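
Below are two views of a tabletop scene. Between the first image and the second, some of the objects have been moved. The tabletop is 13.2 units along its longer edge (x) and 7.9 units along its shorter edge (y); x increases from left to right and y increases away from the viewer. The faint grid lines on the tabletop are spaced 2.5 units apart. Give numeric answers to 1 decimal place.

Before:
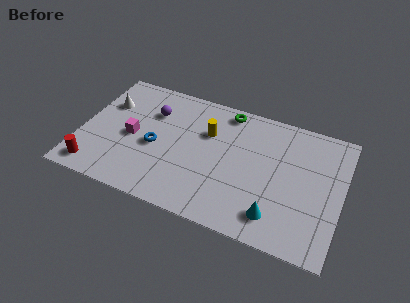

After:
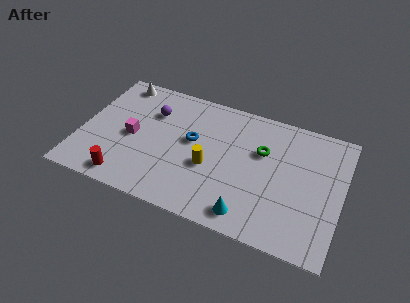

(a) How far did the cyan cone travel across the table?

1.4

From (10.1, 1.5) to (8.8, 1.1), the cyan cone covered √(1.3² + 0.4²) ≈ 1.4 units.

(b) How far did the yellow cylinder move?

2.1

The yellow cylinder moved from about (6.3, 5.3) to (6.6, 3.2), a distance of √(0.3² + 2.1²) ≈ 2.1.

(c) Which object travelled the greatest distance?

the green torus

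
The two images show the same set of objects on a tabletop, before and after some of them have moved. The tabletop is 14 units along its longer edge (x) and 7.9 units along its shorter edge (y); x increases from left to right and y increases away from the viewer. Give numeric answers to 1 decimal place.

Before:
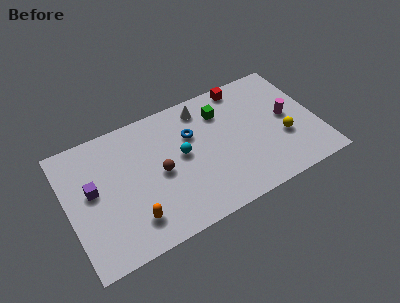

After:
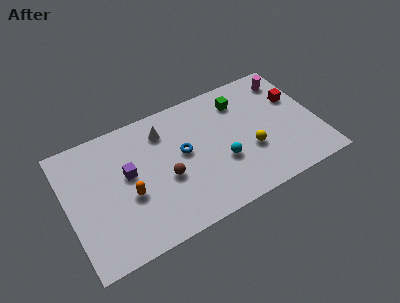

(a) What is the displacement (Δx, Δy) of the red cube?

(2.7, -2.0)

The red cube started near (10.3, 7.1) and ended near (13.0, 5.1).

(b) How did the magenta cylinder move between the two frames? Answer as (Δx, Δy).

(0.4, 2.4)

From the two frames, the magenta cylinder sits at roughly (12.4, 4.1) before and (12.8, 6.5) after.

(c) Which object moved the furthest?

the red cube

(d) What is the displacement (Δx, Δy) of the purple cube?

(2.0, 0.1)

The purple cube started near (1.4, 4.4) and ended near (3.4, 4.5).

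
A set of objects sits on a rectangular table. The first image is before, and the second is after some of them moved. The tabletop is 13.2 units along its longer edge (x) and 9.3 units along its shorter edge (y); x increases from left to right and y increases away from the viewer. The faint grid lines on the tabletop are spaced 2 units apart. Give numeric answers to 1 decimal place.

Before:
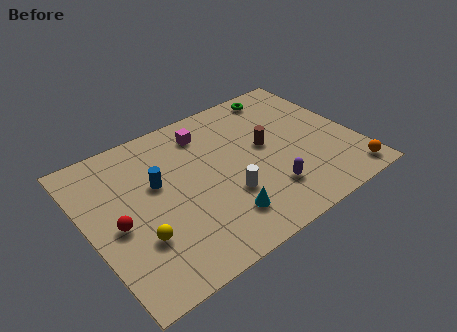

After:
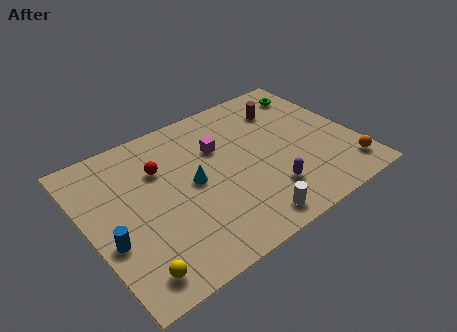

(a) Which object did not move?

the purple capsule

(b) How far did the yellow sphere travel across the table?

1.7

The yellow sphere was near (2.1, 2.9) before and (1.5, 1.3) after, so it travelled √(0.6² + 1.6²) ≈ 1.7 units.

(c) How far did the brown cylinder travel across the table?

2.4

The brown cylinder moved from about (8.9, 5.1) to (10.3, 7.1), a distance of √(1.4² + 2.0²) ≈ 2.4.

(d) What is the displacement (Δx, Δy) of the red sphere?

(2.5, 2.2)

The red sphere was at about (1.3, 4.2) and moved to about (3.8, 6.4).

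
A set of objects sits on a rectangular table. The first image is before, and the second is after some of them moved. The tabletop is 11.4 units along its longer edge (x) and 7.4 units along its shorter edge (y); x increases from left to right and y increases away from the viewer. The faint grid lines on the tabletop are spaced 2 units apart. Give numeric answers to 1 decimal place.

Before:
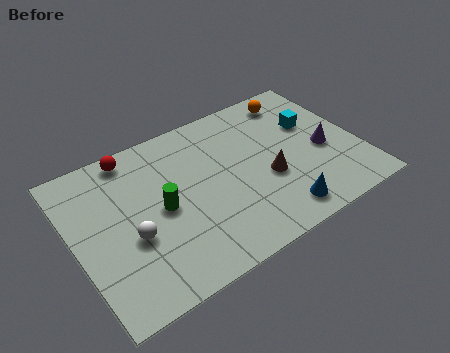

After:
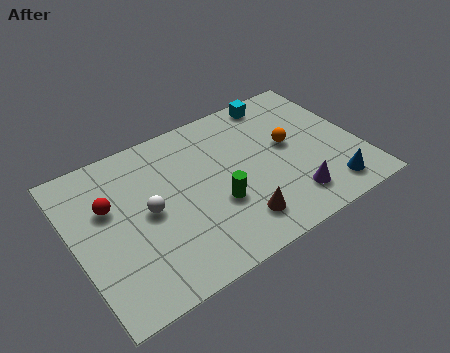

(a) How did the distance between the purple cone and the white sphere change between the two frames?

-2.1

They were about 7.9 units apart before and 5.8 after — 2.1 units closer together.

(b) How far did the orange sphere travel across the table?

2.3

From (9.4, 6.3) to (8.7, 4.1), the orange sphere covered √(0.7² + 2.2²) ≈ 2.3 units.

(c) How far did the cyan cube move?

2.2

From (9.8, 4.7) to (8.7, 6.6), the cyan cube covered √(1.1² + 1.9²) ≈ 2.2 units.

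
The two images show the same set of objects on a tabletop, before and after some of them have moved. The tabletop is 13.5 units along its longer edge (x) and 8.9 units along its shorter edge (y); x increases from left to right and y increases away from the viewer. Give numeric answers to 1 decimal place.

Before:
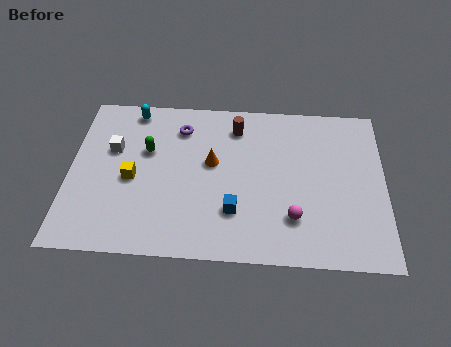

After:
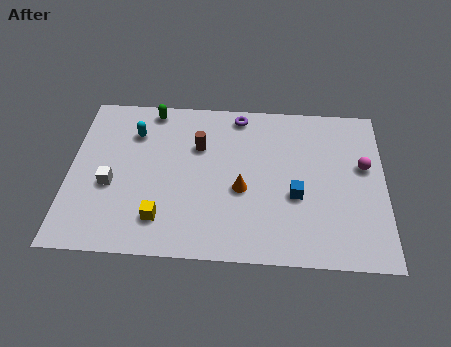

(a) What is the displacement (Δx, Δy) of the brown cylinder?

(-1.6, -1.2)

The brown cylinder started near (7.1, 7.2) and ended near (5.5, 6.0).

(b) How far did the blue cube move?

2.8

From (7.1, 2.5) to (9.7, 3.5), the blue cube covered √(2.6² + 1.0²) ≈ 2.8 units.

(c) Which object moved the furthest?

the magenta sphere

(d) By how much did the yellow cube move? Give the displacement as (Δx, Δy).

(1.3, -2.1)

The yellow cube started near (2.7, 4.0) and ended near (4.0, 1.9).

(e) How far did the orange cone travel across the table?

1.9

The orange cone was near (6.1, 5.1) before and (7.4, 3.7) after, so it travelled √(1.3² + 1.4²) ≈ 1.9 units.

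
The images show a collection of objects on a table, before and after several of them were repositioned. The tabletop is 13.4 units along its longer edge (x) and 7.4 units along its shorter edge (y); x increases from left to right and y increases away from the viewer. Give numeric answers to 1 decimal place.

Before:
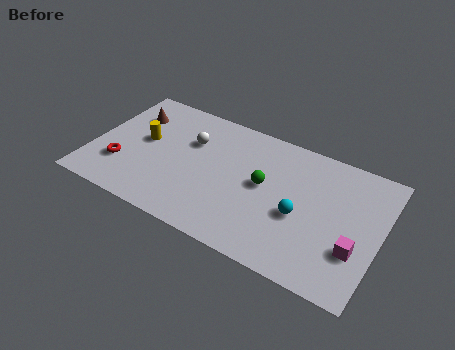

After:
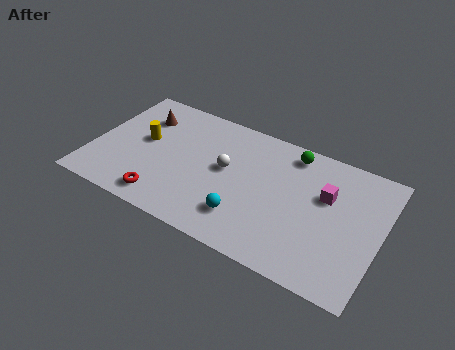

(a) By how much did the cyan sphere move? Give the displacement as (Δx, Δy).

(-2.4, -1.3)

From the two frames, the cyan sphere sits at roughly (9.8, 3.1) before and (7.4, 1.8) after.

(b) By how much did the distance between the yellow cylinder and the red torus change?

+1.2

Before: roughly 2.1 units apart; after: 3.3. That's 1.2 units further apart.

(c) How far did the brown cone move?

0.5

From (1.5, 5.4) to (2.0, 5.5), the brown cone covered √(0.5² + 0.1²) ≈ 0.5 units.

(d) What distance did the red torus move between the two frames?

2.5

From (1.5, 2.2) to (3.7, 1.1), the red torus covered √(2.2² + 1.1²) ≈ 2.5 units.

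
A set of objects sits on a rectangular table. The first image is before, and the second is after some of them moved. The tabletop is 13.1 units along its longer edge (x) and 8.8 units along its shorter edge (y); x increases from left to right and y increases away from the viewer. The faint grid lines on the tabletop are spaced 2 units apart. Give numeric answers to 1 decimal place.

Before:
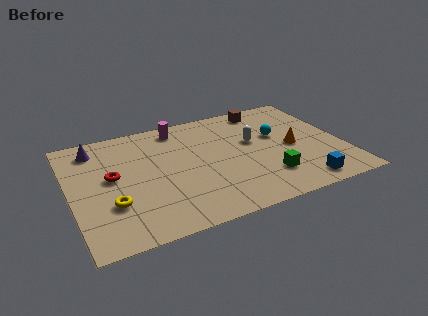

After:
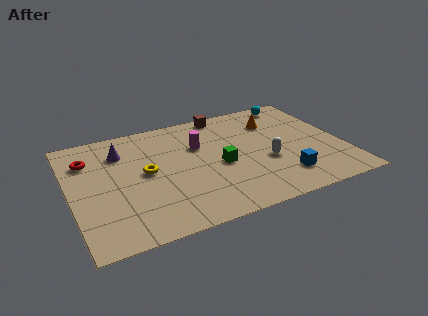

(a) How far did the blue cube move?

1.1

The blue cube was near (10.7, 1.1) before and (9.9, 1.9) after, so it travelled √(0.8² + 0.8²) ≈ 1.1 units.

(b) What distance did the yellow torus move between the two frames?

2.5

The yellow torus moved from about (1.8, 2.8) to (3.6, 4.6), a distance of √(1.8² + 1.8²) ≈ 2.5.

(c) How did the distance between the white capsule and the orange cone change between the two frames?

+1.1

They were about 2.1 units apart before and 3.2 after — 1.1 units further apart.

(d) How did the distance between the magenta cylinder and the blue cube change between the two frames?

-3.0

They were about 8.3 units apart before and 5.3 after — 3.0 units closer together.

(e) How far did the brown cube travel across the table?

2.0

The brown cube was near (9.8, 7.7) before and (7.8, 8.0) after, so it travelled √(2.0² + 0.3²) ≈ 2.0 units.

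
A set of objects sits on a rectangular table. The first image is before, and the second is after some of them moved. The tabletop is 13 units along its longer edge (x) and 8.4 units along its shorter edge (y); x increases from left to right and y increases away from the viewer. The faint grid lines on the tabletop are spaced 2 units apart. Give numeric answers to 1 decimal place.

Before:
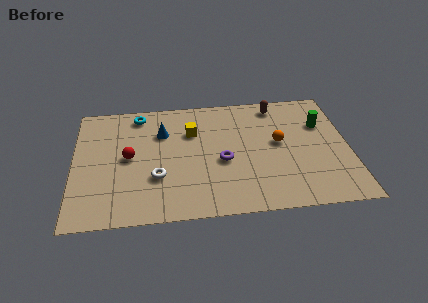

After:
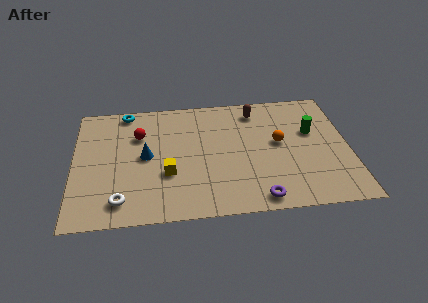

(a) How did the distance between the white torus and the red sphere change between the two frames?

+2.5

The distance was about 2.0 in the first image and 4.5 in the second, so they moved 2.5 units further apart.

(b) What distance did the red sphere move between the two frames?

1.6

From (2.6, 4.3) to (3.1, 5.8), the red sphere covered √(0.5² + 1.5²) ≈ 1.6 units.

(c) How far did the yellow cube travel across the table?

3.0

The yellow cube was near (5.6, 5.8) before and (4.4, 3.0) after, so it travelled √(1.2² + 2.8²) ≈ 3.0 units.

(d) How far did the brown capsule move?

1.0

From (9.7, 7.3) to (8.7, 7.0), the brown capsule covered √(1.0² + 0.3²) ≈ 1.0 units.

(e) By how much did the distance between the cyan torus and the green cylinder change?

+0.3

They were about 8.8 units apart before and 9.1 after — 0.3 units further apart.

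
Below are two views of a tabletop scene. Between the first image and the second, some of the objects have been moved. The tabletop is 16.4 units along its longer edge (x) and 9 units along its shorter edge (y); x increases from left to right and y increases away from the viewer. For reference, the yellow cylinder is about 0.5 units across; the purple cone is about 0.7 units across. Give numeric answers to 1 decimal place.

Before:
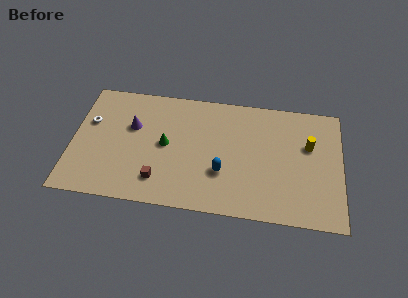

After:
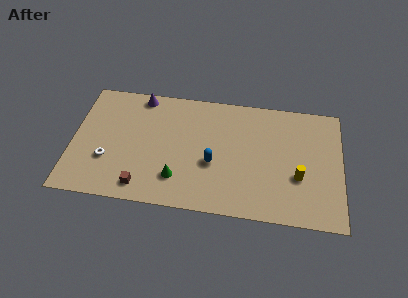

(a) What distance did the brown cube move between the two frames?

1.2

The brown cube moved from about (5.4, 1.9) to (4.4, 1.3), a distance of √(1.0² + 0.6²) ≈ 1.2.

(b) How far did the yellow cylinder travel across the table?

2.5

The yellow cylinder was near (14.4, 5.7) before and (13.8, 3.3) after, so it travelled √(0.6² + 2.4²) ≈ 2.5 units.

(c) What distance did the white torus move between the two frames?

3.0

The white torus moved from about (1.0, 5.7) to (2.2, 3.0), a distance of √(1.2² + 2.7²) ≈ 3.0.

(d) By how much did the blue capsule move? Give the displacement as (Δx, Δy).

(-0.6, 0.6)

The blue capsule was at about (9.2, 3.0) and moved to about (8.6, 3.6).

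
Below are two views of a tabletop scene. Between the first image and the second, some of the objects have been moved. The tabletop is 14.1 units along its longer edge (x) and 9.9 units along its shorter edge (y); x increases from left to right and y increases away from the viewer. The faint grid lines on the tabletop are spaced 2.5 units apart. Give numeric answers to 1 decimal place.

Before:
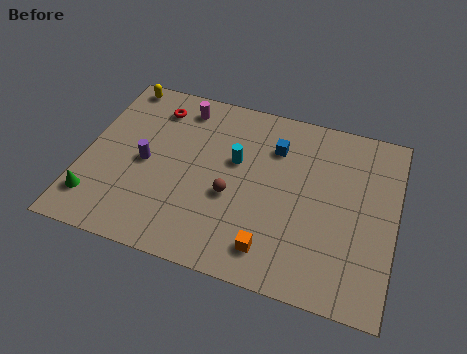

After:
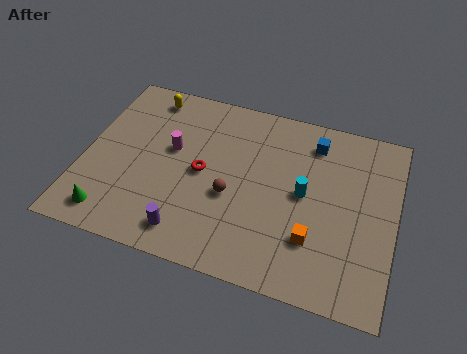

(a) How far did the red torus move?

4.0

The red torus moved from about (2.9, 8.0) to (5.4, 4.9), a distance of √(2.5² + 3.1²) ≈ 4.0.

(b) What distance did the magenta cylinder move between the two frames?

2.6

The magenta cylinder was near (4.1, 8.4) before and (3.9, 5.8) after, so it travelled √(0.2² + 2.6²) ≈ 2.6 units.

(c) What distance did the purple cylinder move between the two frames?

3.9

The purple cylinder was near (2.8, 4.7) before and (5.1, 1.5) after, so it travelled √(2.3² + 3.2²) ≈ 3.9 units.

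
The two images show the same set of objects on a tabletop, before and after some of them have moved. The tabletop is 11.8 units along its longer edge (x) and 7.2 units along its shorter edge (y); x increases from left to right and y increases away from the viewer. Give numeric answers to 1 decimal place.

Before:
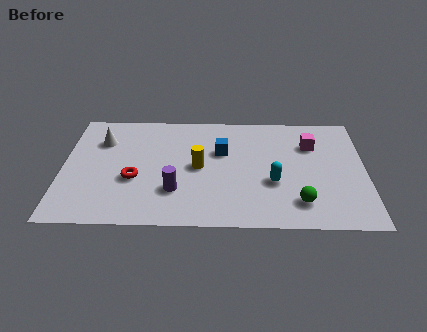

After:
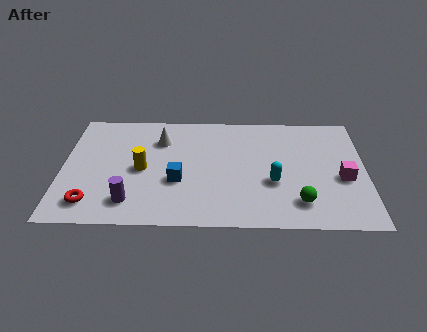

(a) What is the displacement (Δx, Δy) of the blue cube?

(-1.7, -1.9)

The blue cube was at about (6.2, 4.6) and moved to about (4.5, 2.7).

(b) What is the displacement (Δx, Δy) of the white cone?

(2.3, 0.1)

The white cone was at about (1.5, 5.2) and moved to about (3.8, 5.3).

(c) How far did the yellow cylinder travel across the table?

2.2

The yellow cylinder moved from about (5.3, 3.6) to (3.1, 3.4), a distance of √(2.2² + 0.2²) ≈ 2.2.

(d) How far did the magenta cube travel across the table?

2.4

The magenta cube moved from about (9.7, 5.1) to (10.9, 3.0), a distance of √(1.2² + 2.1²) ≈ 2.4.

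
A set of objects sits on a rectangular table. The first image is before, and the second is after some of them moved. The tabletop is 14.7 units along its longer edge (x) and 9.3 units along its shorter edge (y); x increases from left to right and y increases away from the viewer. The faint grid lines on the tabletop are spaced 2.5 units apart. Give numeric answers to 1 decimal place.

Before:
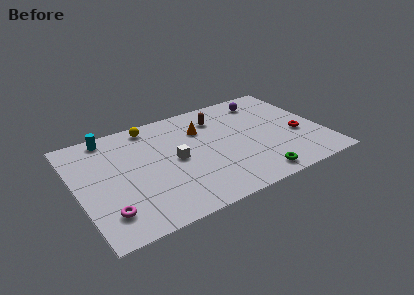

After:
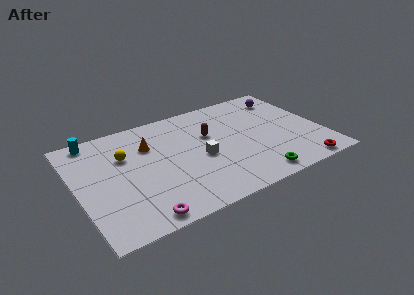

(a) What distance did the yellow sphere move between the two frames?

2.7

From (4.8, 8.2) to (3.0, 6.2), the yellow sphere covered √(1.8² + 2.0²) ≈ 2.7 units.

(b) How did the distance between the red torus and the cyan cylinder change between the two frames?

+2.0

They were about 11.8 units apart before and 13.8 after — 2.0 units further apart.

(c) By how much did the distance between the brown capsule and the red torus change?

+1.4

Before: roughly 5.6 units apart; after: 7.0. That's 1.4 units further apart.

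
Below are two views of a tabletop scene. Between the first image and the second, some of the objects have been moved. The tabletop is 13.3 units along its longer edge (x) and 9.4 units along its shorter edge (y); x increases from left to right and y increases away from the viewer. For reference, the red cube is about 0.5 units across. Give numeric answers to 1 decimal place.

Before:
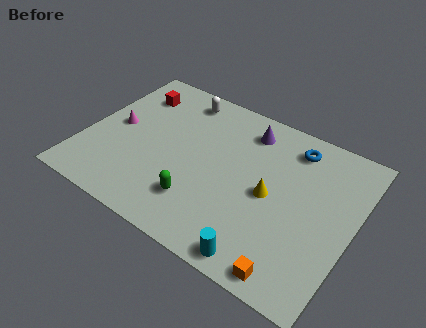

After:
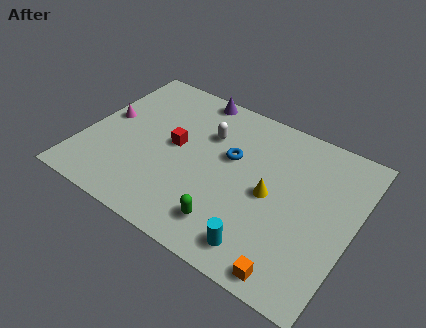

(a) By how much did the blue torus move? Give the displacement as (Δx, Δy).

(-2.8, -2.1)

From the two frames, the blue torus sits at roughly (9.9, 7.8) before and (7.1, 5.7) after.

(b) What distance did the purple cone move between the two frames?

3.0

From (7.6, 7.7) to (4.7, 8.6), the purple cone covered √(2.9² + 0.9²) ≈ 3.0 units.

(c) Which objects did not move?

the orange cube and the yellow cone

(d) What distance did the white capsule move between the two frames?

2.3

The white capsule was near (4.1, 8.1) before and (5.8, 6.5) after, so it travelled √(1.7² + 1.6²) ≈ 2.3 units.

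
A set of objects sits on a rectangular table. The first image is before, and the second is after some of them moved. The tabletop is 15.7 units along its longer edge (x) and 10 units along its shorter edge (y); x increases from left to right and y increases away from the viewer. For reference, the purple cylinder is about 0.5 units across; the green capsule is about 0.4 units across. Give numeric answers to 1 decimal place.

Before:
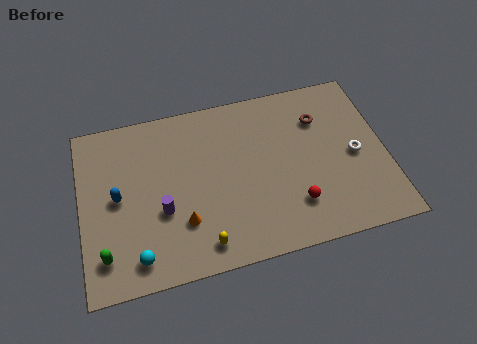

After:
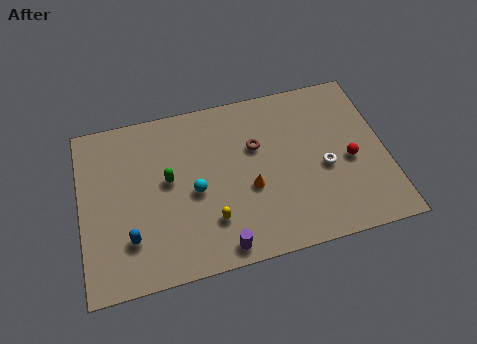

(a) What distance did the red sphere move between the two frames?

3.6

The red sphere moved from about (10.8, 2.5) to (13.8, 4.4), a distance of √(3.0² + 1.9²) ≈ 3.6.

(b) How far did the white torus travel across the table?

1.6

From (14.1, 4.7) to (12.5, 4.3), the white torus covered √(1.6² + 0.4²) ≈ 1.6 units.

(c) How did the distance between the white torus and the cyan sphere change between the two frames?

-5.1

They were about 11.8 units apart before and 6.7 after — 5.1 units closer together.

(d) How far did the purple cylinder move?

4.0

From (4.1, 3.8) to (6.9, 1.0), the purple cylinder covered √(2.8² + 2.8²) ≈ 4.0 units.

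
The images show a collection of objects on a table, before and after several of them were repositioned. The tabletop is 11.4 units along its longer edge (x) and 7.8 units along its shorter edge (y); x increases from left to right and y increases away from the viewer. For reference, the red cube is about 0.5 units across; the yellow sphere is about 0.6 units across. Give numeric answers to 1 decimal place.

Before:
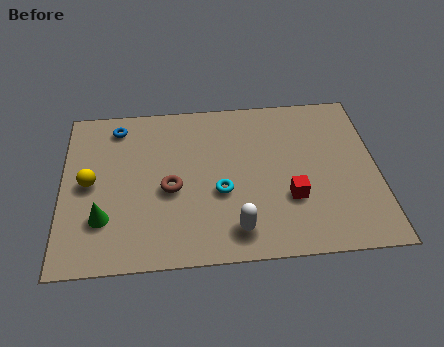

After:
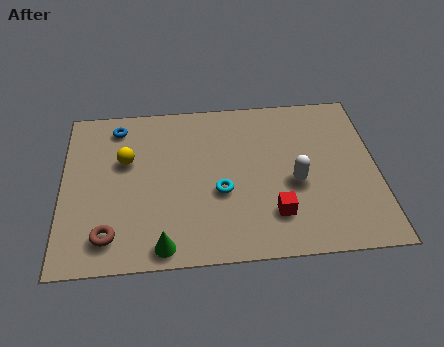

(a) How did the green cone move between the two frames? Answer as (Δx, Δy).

(2.1, -1.4)

From the two frames, the green cone sits at roughly (1.5, 2.2) before and (3.6, 0.8) after.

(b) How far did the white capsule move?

3.0

The white capsule was near (6.2, 1.3) before and (8.4, 3.3) after, so it travelled √(2.2² + 2.0²) ≈ 3.0 units.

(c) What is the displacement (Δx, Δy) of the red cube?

(-0.6, -0.7)

From the two frames, the red cube sits at roughly (8.2, 2.6) before and (7.6, 1.9) after.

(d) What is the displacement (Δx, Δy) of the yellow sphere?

(1.3, 1.0)

From the two frames, the yellow sphere sits at roughly (1.0, 3.9) before and (2.3, 4.9) after.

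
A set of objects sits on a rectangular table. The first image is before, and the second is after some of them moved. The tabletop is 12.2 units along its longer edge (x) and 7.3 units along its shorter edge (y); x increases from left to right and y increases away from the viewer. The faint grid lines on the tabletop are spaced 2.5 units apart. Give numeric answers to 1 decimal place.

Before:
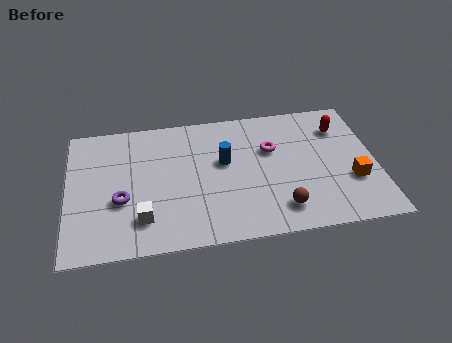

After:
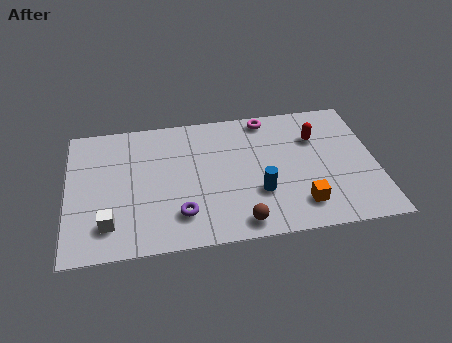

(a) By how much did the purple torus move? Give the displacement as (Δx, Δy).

(2.3, -1.1)

The purple torus was at about (2.1, 2.8) and moved to about (4.4, 1.7).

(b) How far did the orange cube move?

2.3

The orange cube was near (11.2, 2.5) before and (9.1, 1.5) after, so it travelled √(2.1² + 1.0²) ≈ 2.3 units.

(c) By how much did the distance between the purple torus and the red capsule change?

-2.7

Before: roughly 9.2 units apart; after: 6.5. That's 2.7 units closer together.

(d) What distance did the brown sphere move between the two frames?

1.7

The brown sphere was near (8.3, 1.4) before and (6.7, 0.9) after, so it travelled √(1.6² + 0.5²) ≈ 1.7 units.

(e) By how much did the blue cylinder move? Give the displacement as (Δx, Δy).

(1.3, -1.9)

The blue cylinder was at about (6.2, 4.3) and moved to about (7.5, 2.4).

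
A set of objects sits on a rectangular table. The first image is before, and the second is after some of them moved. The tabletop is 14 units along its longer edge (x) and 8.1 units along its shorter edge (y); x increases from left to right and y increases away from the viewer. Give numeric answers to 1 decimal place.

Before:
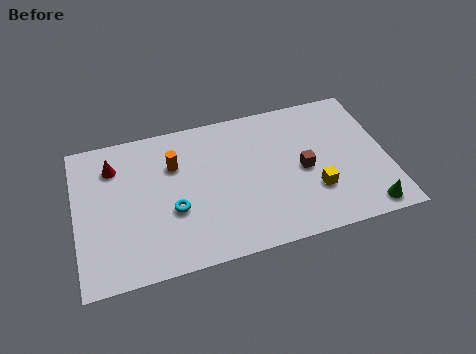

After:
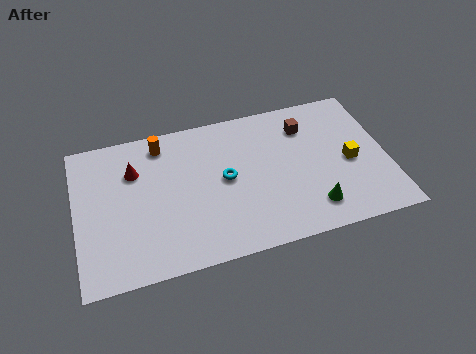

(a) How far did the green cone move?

2.5

The green cone was near (12.8, 0.9) before and (10.4, 1.6) after, so it travelled √(2.4² + 0.7²) ≈ 2.5 units.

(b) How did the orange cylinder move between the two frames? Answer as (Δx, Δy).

(-0.5, 1.3)

The orange cylinder was at about (4.5, 5.6) and moved to about (4.0, 6.9).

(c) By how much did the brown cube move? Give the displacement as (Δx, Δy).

(0.3, 2.4)

The brown cube started near (10.2, 3.8) and ended near (10.5, 6.2).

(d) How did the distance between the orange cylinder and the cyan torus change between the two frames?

+1.3

The distance was about 2.5 in the first image and 3.8 in the second, so they moved 1.3 units further apart.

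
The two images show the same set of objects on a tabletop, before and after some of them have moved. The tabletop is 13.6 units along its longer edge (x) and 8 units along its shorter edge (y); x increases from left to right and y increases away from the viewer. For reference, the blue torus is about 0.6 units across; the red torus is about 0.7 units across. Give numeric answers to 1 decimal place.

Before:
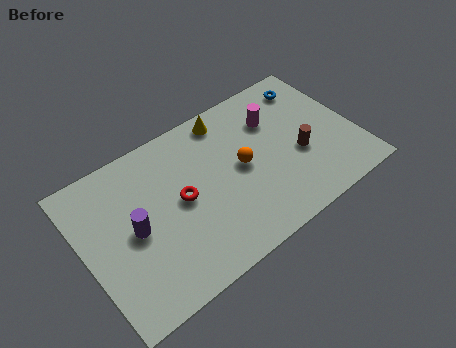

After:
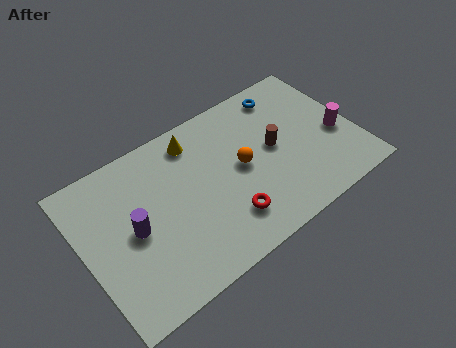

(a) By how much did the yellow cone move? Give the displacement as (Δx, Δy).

(-1.7, -0.3)

From the two frames, the yellow cone sits at roughly (7.7, 7.0) before and (6.0, 6.7) after.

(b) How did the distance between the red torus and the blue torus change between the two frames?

-1.3

Before: roughly 7.6 units apart; after: 6.3. That's 1.3 units closer together.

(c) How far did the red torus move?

2.9

From (4.8, 4.1) to (6.7, 1.9), the red torus covered √(1.9² + 2.2²) ≈ 2.9 units.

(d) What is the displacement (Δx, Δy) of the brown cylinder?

(-1.1, 1.0)

From the two frames, the brown cylinder sits at roughly (10.7, 3.2) before and (9.6, 4.2) after.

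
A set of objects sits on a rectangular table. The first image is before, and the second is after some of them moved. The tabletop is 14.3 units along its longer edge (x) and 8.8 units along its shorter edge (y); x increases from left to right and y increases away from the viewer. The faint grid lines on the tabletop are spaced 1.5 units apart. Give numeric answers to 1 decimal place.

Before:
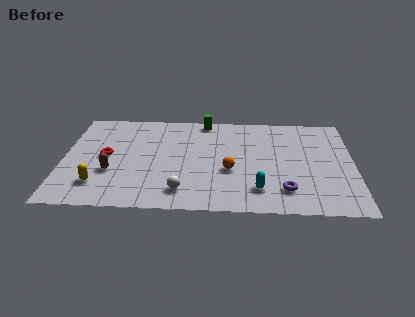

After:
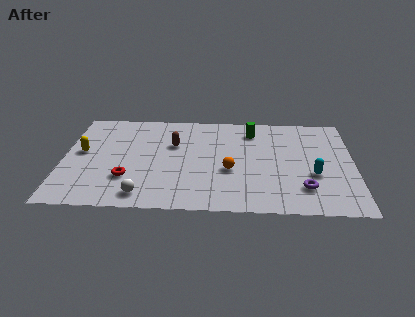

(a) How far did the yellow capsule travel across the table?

2.9

The yellow capsule was near (1.8, 2.0) before and (0.9, 4.8) after, so it travelled √(0.9² + 2.8²) ≈ 2.9 units.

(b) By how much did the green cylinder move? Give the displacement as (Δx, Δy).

(2.4, -0.9)

From the two frames, the green cylinder sits at roughly (6.9, 8.0) before and (9.3, 7.1) after.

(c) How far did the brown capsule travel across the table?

4.0

The brown capsule was near (2.4, 3.1) before and (5.4, 5.7) after, so it travelled √(3.0² + 2.6²) ≈ 4.0 units.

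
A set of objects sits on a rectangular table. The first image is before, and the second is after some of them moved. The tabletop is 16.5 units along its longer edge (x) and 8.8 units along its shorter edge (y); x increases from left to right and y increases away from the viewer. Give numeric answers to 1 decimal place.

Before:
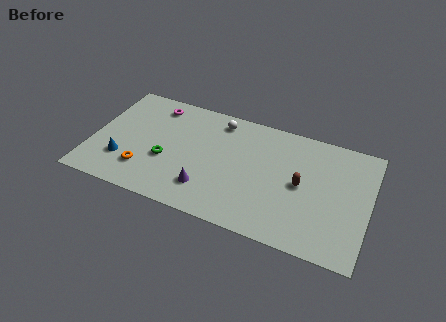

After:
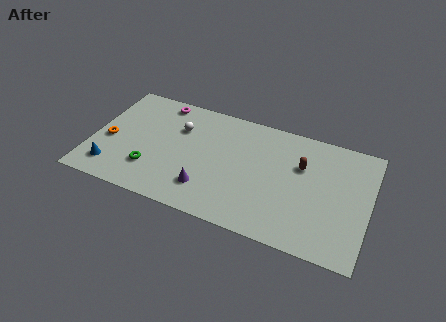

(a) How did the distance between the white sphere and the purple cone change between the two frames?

-0.9

The distance was about 5.4 in the first image and 4.5 in the second, so they moved 0.9 units closer together.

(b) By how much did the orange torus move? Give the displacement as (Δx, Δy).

(-2.3, 1.6)

The orange torus was at about (3.3, 2.2) and moved to about (1.0, 3.8).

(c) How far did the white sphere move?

2.7

The white sphere was near (7.3, 7.5) before and (5.0, 6.1) after, so it travelled √(2.3² + 1.4²) ≈ 2.7 units.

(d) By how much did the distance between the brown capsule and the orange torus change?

+2.1

The distance was about 9.5 in the first image and 11.6 in the second, so they moved 2.1 units further apart.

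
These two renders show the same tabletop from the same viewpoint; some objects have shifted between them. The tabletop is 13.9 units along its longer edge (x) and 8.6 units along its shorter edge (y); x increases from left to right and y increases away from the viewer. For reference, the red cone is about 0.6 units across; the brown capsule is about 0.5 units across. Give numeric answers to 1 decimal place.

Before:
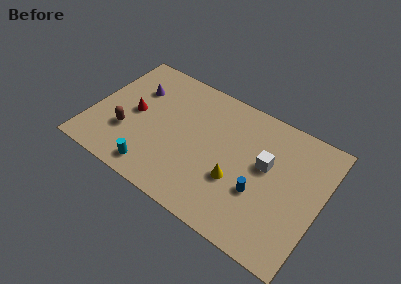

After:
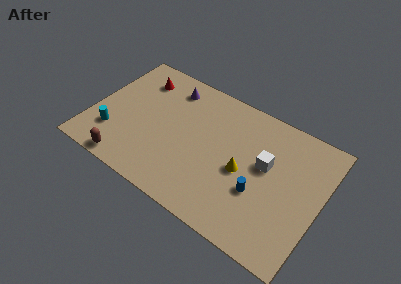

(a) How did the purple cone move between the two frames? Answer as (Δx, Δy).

(1.9, 1.1)

From the two frames, the purple cone sits at roughly (2.3, 6.0) before and (4.2, 7.1) after.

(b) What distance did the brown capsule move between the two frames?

2.0

The brown capsule was near (2.3, 2.8) before and (2.7, 0.8) after, so it travelled √(0.4² + 2.0²) ≈ 2.0 units.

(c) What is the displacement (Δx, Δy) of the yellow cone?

(0.3, 0.8)

From the two frames, the yellow cone sits at roughly (9.0, 3.1) before and (9.3, 3.9) after.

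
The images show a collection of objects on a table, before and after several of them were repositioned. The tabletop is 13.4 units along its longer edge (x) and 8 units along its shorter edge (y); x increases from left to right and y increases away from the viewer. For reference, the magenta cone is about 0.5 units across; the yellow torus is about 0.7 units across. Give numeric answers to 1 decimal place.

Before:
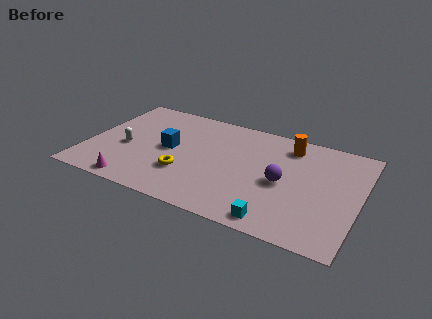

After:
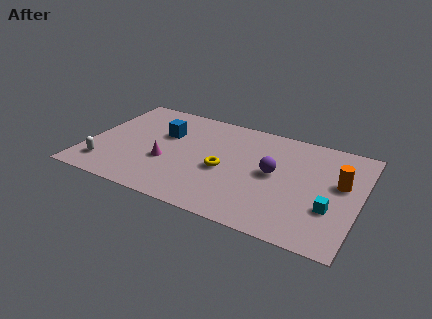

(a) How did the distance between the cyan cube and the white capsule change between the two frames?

+2.9

They were about 8.2 units apart before and 11.1 after — 2.9 units further apart.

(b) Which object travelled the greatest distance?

the orange cylinder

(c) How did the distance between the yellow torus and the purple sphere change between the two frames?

-2.4

They were about 4.9 units apart before and 2.5 after — 2.4 units closer together.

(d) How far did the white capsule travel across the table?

2.0

The white capsule moved from about (1.9, 3.4) to (1.1, 1.6), a distance of √(0.8² + 1.8²) ≈ 2.0.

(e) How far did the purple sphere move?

0.7

From (9.7, 3.7) to (9.2, 4.2), the purple sphere covered √(0.5² + 0.5²) ≈ 0.7 units.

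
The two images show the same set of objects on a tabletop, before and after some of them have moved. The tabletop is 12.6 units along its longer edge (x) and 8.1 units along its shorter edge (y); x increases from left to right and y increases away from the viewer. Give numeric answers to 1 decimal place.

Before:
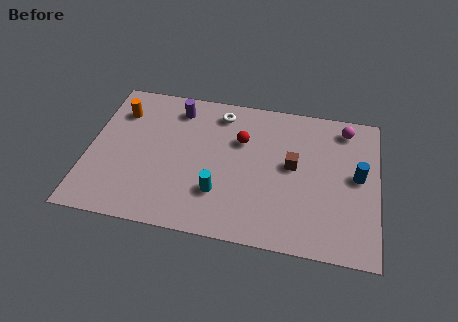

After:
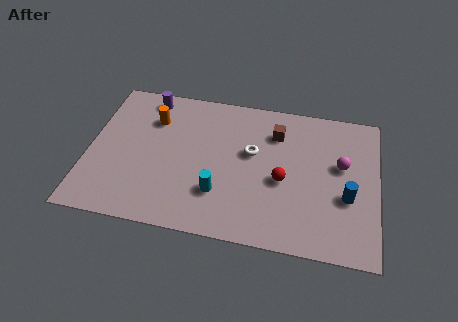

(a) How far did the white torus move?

2.5

The white torus moved from about (5.6, 6.8) to (7.1, 4.8), a distance of √(1.5² + 2.0²) ≈ 2.5.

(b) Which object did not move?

the cyan cylinder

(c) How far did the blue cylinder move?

1.3

From (11.7, 4.3) to (11.3, 3.1), the blue cylinder covered √(0.4² + 1.2²) ≈ 1.3 units.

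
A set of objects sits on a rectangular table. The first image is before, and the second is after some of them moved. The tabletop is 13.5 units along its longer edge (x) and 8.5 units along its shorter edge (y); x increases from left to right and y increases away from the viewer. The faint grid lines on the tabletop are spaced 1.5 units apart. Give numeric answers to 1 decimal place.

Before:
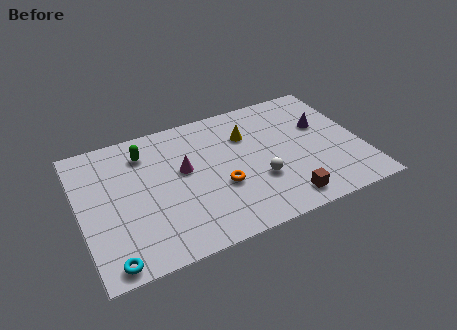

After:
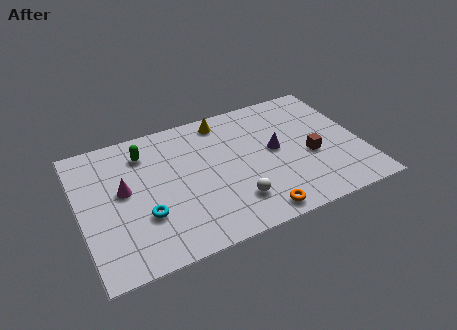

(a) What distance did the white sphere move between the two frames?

1.6

From (8.4, 2.9) to (7.1, 2.0), the white sphere covered √(1.3² + 0.9²) ≈ 1.6 units.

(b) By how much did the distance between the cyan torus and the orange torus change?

-0.6

Before: roughly 6.0 units apart; after: 5.4. That's 0.6 units closer together.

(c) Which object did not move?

the green capsule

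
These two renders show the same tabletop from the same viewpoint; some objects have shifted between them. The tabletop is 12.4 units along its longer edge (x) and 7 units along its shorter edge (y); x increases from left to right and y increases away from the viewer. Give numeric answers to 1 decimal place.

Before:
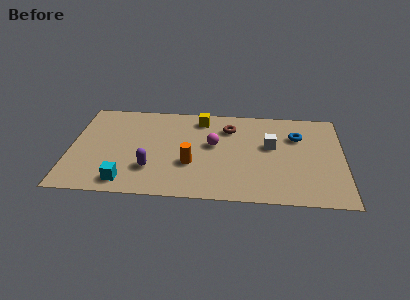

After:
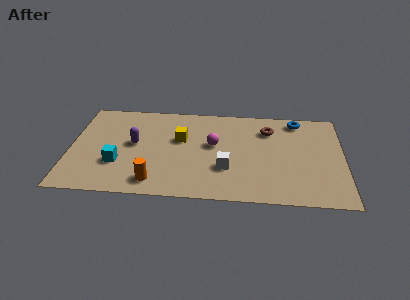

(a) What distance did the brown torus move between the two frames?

1.8

The brown torus was near (7.2, 5.3) before and (9.0, 5.3) after, so it travelled √(1.8² + 0.0²) ≈ 1.8 units.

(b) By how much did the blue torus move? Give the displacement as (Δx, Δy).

(0.0, 1.2)

From the two frames, the blue torus sits at roughly (10.3, 4.9) before and (10.3, 6.1) after.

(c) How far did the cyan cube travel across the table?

1.4

The cyan cube was near (2.6, 1.0) before and (2.2, 2.3) after, so it travelled √(0.4² + 1.3²) ≈ 1.4 units.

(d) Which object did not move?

the magenta sphere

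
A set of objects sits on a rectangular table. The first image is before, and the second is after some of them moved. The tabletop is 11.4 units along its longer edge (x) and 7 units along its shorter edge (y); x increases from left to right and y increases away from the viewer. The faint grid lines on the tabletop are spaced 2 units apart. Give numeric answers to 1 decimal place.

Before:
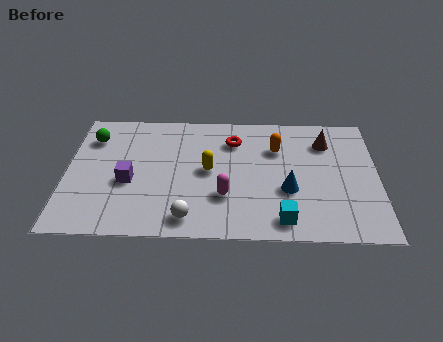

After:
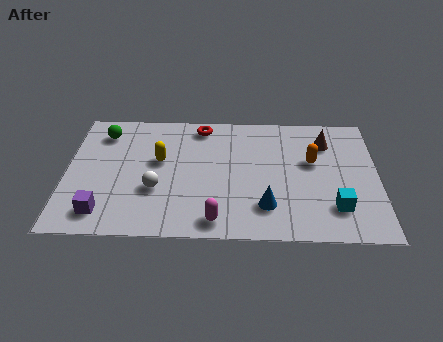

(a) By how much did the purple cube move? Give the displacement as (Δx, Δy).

(-0.9, -1.7)

From the two frames, the purple cube sits at roughly (2.3, 2.9) before and (1.4, 1.2) after.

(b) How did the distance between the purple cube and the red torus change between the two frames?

+1.5

They were about 4.5 units apart before and 6.0 after — 1.5 units further apart.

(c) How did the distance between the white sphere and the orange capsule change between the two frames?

+0.9

The distance was about 5.0 in the first image and 5.9 in the second, so they moved 0.9 units further apart.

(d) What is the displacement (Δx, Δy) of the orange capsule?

(1.3, -0.7)

The orange capsule was at about (7.7, 4.9) and moved to about (9.0, 4.2).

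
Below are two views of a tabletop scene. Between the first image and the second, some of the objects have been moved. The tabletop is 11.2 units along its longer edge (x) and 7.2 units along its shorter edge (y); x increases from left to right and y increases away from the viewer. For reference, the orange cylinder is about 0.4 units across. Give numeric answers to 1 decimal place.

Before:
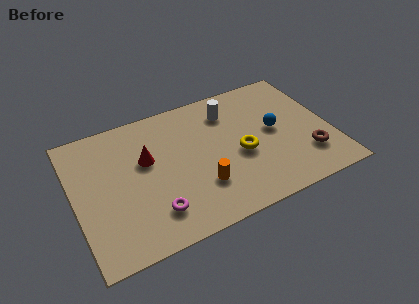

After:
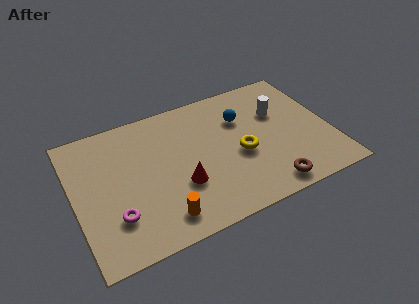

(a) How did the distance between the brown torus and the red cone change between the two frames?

-3.3

Before: roughly 7.2 units apart; after: 3.9. That's 3.3 units closer together.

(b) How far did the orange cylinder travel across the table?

2.0

The orange cylinder was near (5.3, 2.1) before and (3.5, 1.2) after, so it travelled √(1.8² + 0.9²) ≈ 2.0 units.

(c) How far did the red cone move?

2.3

From (3.2, 4.4) to (4.5, 2.5), the red cone covered √(1.3² + 1.9²) ≈ 2.3 units.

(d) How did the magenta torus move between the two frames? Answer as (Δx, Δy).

(-1.6, 0.4)

From the two frames, the magenta torus sits at roughly (3.2, 1.6) before and (1.6, 2.0) after.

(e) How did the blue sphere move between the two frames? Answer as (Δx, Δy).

(-1.3, 1.2)

The blue sphere was at about (8.8, 3.8) and moved to about (7.5, 5.0).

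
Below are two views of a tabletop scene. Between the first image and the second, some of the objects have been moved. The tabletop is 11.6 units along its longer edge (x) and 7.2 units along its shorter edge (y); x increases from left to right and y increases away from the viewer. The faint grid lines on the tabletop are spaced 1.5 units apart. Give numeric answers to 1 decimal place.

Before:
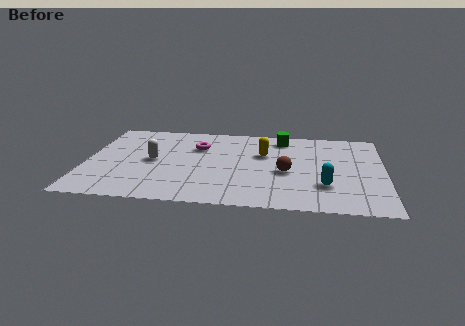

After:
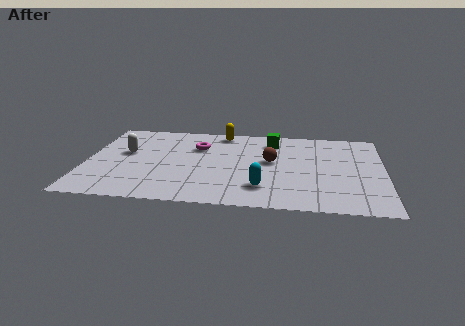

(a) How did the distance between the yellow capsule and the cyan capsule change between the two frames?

+1.5

Before: roughly 3.5 units apart; after: 5.0. That's 1.5 units further apart.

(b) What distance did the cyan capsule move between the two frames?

2.4

The cyan capsule moved from about (9.3, 2.1) to (6.9, 1.7), a distance of √(2.4² + 0.4²) ≈ 2.4.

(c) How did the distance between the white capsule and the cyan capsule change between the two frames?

-0.9

They were about 6.9 units apart before and 6.0 after — 0.9 units closer together.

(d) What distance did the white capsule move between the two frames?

1.3

From (2.6, 3.6) to (1.5, 4.2), the white capsule covered √(1.1² + 0.6²) ≈ 1.3 units.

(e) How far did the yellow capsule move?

2.5

The yellow capsule was near (6.9, 4.6) before and (5.2, 6.4) after, so it travelled √(1.7² + 1.8²) ≈ 2.5 units.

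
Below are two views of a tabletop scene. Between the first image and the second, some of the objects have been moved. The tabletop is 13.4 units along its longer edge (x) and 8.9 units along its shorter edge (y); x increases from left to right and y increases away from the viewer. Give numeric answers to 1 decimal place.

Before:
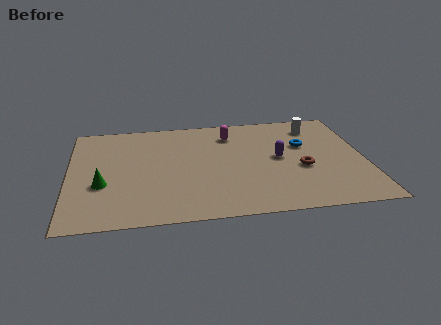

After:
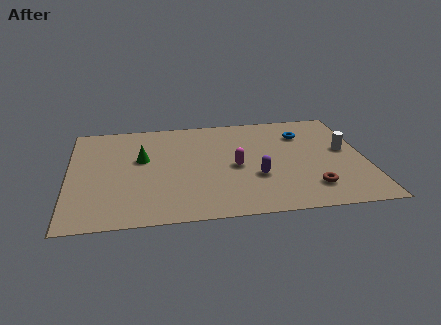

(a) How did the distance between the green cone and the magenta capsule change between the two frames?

-2.6

They were about 7.0 units apart before and 4.4 after — 2.6 units closer together.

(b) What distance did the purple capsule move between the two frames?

1.9

The purple capsule was near (9.5, 4.6) before and (8.4, 3.1) after, so it travelled √(1.1² + 1.5²) ≈ 1.9 units.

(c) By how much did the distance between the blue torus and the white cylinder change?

+0.8

Before: roughly 1.7 units apart; after: 2.5. That's 0.8 units further apart.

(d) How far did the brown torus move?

1.7

From (10.5, 3.6) to (10.8, 1.9), the brown torus covered √(0.3² + 1.7²) ≈ 1.7 units.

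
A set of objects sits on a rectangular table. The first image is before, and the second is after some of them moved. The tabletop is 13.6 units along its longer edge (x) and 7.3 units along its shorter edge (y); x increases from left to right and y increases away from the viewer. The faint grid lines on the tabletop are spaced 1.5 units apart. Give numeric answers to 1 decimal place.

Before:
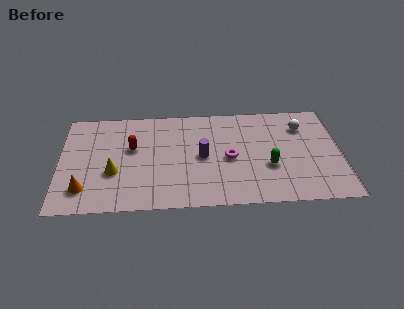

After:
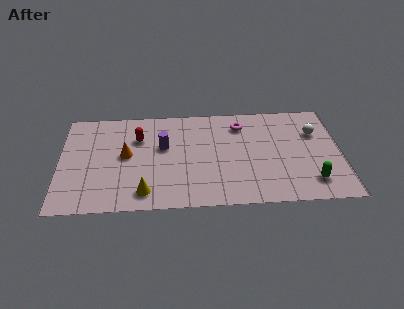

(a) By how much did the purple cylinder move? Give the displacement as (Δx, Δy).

(-1.9, 0.8)

The purple cylinder was at about (6.9, 3.6) and moved to about (5.0, 4.4).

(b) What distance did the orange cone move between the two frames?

3.0

The orange cone moved from about (1.2, 1.6) to (3.2, 3.9), a distance of √(2.0² + 2.3²) ≈ 3.0.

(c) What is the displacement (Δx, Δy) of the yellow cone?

(1.5, -1.5)

The yellow cone was at about (2.6, 2.7) and moved to about (4.1, 1.2).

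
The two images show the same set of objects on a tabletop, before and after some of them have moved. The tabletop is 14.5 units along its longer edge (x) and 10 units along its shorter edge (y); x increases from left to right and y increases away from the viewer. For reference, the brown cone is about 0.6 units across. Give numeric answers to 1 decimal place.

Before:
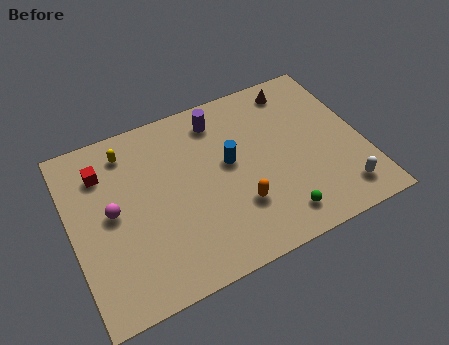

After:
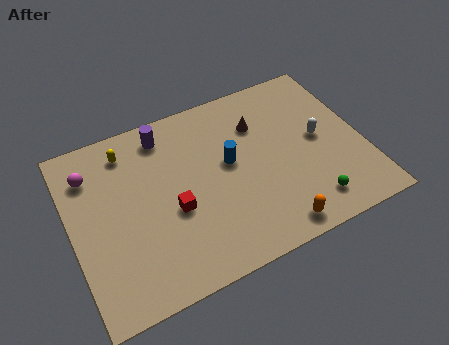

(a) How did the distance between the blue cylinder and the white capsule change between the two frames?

-1.9

The distance was about 6.4 in the first image and 4.5 in the second, so they moved 1.9 units closer together.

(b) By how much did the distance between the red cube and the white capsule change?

-5.1

Before: roughly 12.7 units apart; after: 7.6. That's 5.1 units closer together.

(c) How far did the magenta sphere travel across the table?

2.6

The magenta sphere was near (2.0, 5.2) before and (1.2, 7.7) after, so it travelled √(0.8² + 2.5²) ≈ 2.6 units.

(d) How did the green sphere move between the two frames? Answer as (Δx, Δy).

(1.6, 0.1)

The green sphere was at about (9.8, 1.6) and moved to about (11.4, 1.7).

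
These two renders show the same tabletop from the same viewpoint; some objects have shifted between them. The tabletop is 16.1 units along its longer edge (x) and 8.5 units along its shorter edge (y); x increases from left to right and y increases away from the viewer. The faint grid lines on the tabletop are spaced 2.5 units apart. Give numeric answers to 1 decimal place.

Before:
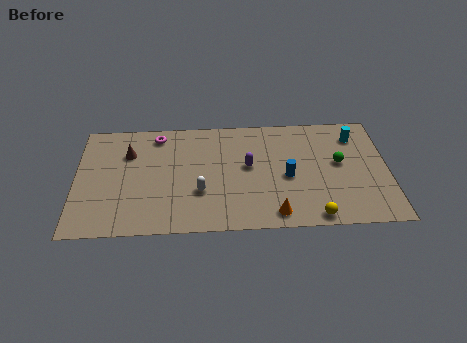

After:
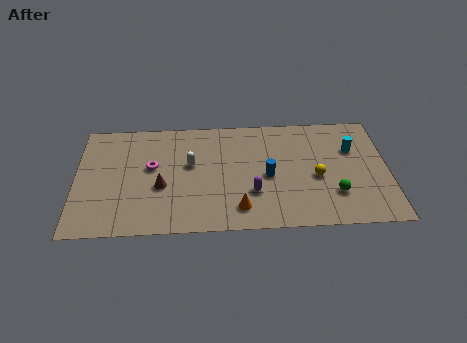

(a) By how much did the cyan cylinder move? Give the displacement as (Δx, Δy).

(-0.2, -1.0)

The cyan cylinder was at about (14.5, 6.7) and moved to about (14.3, 5.7).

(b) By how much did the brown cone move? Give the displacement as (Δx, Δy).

(1.7, -2.6)

The brown cone started near (2.7, 6.0) and ended near (4.4, 3.4).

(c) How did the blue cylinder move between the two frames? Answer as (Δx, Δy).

(-1.0, 0.1)

The blue cylinder was at about (10.9, 3.8) and moved to about (9.9, 3.9).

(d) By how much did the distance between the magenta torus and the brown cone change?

-0.4

They were about 2.0 units apart before and 1.6 after — 0.4 units closer together.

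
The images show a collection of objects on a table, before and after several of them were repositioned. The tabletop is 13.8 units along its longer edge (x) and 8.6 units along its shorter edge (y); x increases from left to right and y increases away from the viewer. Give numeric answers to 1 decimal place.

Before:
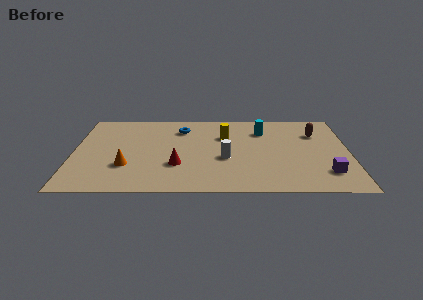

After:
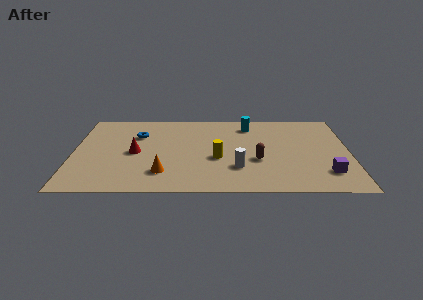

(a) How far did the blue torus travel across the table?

2.3

The blue torus moved from about (5.4, 6.7) to (3.2, 6.0), a distance of √(2.2² + 0.7²) ≈ 2.3.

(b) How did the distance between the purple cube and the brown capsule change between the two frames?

-0.6

Before: roughly 4.2 units apart; after: 3.6. That's 0.6 units closer together.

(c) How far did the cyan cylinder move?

0.9

The cyan cylinder moved from about (9.5, 6.5) to (8.8, 7.1), a distance of √(0.7² + 0.6²) ≈ 0.9.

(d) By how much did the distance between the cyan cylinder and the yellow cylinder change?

+1.9

Before: roughly 2.0 units apart; after: 3.9. That's 1.9 units further apart.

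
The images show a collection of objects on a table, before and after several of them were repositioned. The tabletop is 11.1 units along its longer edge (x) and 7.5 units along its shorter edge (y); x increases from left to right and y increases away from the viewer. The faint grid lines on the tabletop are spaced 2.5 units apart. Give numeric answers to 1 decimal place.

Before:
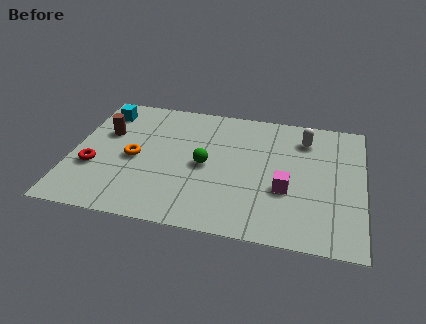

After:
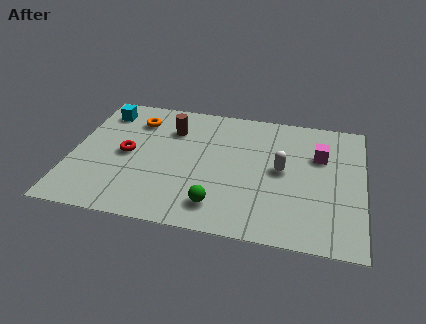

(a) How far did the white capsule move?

2.2

The white capsule moved from about (8.8, 5.9) to (8.0, 3.9), a distance of √(0.8² + 2.0²) ≈ 2.2.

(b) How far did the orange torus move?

2.3

From (2.4, 3.5) to (2.3, 5.8), the orange torus covered √(0.1² + 2.3²) ≈ 2.3 units.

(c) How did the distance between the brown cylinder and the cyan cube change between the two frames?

+1.5

They were about 1.3 units apart before and 2.8 after — 1.5 units further apart.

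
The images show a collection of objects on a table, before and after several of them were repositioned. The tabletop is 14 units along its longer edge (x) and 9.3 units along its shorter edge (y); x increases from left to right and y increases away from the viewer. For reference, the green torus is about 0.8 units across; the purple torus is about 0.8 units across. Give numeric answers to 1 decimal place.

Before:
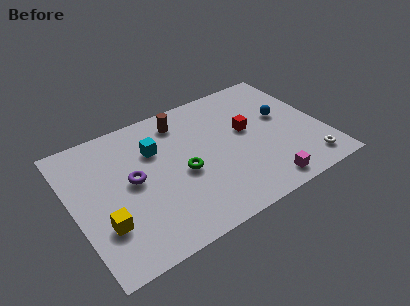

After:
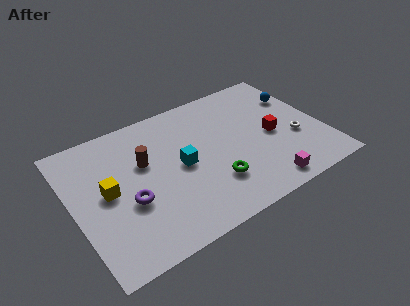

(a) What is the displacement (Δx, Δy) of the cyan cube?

(1.2, -1.8)

From the two frames, the cyan cube sits at roughly (4.8, 6.4) before and (6.0, 4.6) after.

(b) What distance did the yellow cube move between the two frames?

2.1

The yellow cube was near (1.4, 2.8) before and (1.9, 4.8) after, so it travelled √(0.5² + 2.0²) ≈ 2.1 units.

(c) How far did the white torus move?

2.1

From (12.7, 1.4) to (12.4, 3.5), the white torus covered √(0.3² + 2.1²) ≈ 2.1 units.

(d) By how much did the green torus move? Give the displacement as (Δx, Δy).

(1.5, -1.5)

From the two frames, the green torus sits at roughly (6.0, 4.1) before and (7.5, 2.6) after.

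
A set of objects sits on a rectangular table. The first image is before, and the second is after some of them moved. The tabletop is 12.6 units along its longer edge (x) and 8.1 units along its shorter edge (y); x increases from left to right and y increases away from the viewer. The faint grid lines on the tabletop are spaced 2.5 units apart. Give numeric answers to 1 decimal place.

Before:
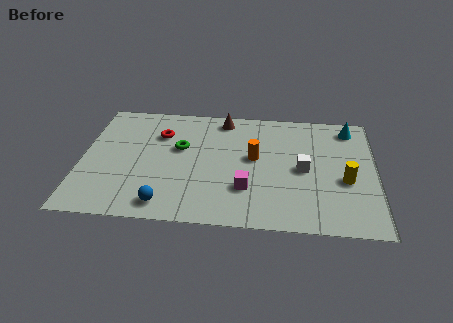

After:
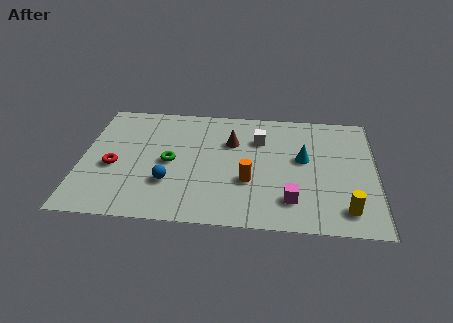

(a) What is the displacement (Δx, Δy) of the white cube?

(-1.9, 1.9)

The white cube started near (9.5, 3.9) and ended near (7.6, 5.8).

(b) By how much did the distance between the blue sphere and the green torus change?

-2.4

Before: roughly 3.8 units apart; after: 1.4. That's 2.4 units closer together.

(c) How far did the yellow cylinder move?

1.9

The yellow cylinder moved from about (11.3, 3.3) to (11.3, 1.4), a distance of √(0.0² + 1.9²) ≈ 1.9.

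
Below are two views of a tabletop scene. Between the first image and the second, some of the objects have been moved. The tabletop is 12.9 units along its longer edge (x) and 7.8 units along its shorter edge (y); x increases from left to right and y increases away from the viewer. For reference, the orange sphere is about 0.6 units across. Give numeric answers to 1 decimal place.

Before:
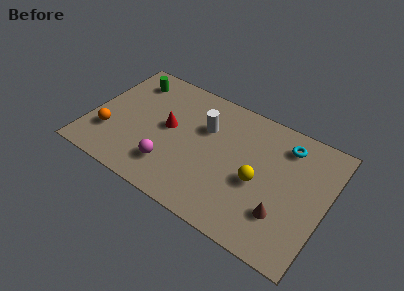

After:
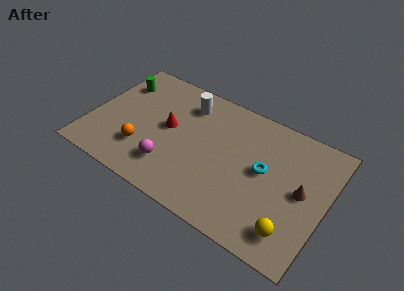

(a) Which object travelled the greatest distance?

the yellow sphere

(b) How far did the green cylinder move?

0.8

From (1.7, 6.3) to (1.1, 5.8), the green cylinder covered √(0.6² + 0.5²) ≈ 0.8 units.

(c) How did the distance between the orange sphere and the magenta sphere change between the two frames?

-1.9

Before: roughly 3.5 units apart; after: 1.6. That's 1.9 units closer together.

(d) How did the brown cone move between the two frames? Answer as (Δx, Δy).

(0.8, 1.8)

The brown cone was at about (10.8, 2.2) and moved to about (11.6, 4.0).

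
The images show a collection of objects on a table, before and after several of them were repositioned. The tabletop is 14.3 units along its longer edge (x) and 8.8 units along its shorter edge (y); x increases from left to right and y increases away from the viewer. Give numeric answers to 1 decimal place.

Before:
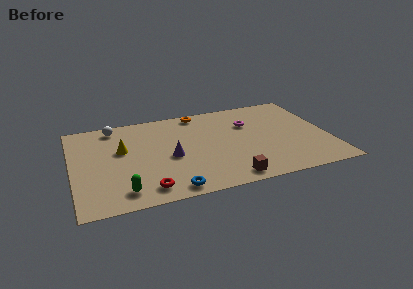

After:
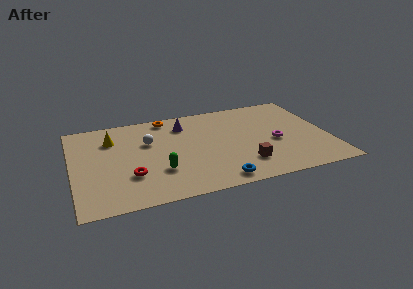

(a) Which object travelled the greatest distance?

the purple cone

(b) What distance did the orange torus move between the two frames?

1.8

From (7.3, 7.9) to (5.5, 7.9), the orange torus covered √(1.8² + 0.0²) ≈ 1.8 units.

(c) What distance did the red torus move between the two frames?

1.6

The red torus moved from about (3.9, 1.3) to (3.1, 2.7), a distance of √(0.8² + 1.4²) ≈ 1.6.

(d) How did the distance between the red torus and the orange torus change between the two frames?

-1.7

The distance was about 7.4 in the first image and 5.7 in the second, so they moved 1.7 units closer together.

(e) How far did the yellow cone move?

1.3

From (2.8, 5.3) to (2.3, 6.5), the yellow cone covered √(0.5² + 1.2²) ≈ 1.3 units.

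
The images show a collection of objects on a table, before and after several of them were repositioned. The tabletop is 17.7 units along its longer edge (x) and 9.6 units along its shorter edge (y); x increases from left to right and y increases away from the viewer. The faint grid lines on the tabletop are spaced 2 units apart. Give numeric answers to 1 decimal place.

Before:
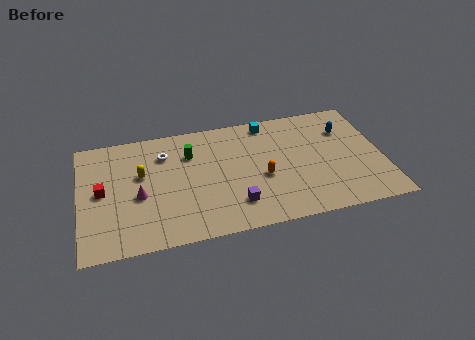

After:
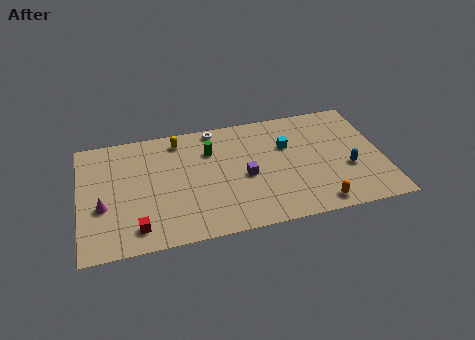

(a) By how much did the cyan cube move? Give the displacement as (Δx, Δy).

(1.0, -2.2)

The cyan cube was at about (11.2, 8.5) and moved to about (12.2, 6.3).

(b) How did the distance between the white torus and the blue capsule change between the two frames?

-1.6

The distance was about 10.7 in the first image and 9.1 in the second, so they moved 1.6 units closer together.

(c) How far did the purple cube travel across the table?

2.2

From (8.9, 2.2) to (9.6, 4.3), the purple cube covered √(0.7² + 2.1²) ≈ 2.2 units.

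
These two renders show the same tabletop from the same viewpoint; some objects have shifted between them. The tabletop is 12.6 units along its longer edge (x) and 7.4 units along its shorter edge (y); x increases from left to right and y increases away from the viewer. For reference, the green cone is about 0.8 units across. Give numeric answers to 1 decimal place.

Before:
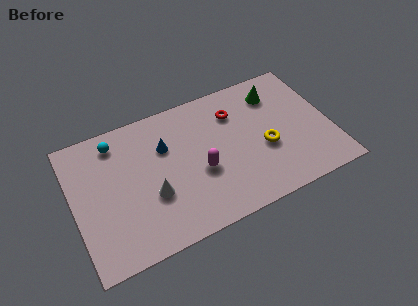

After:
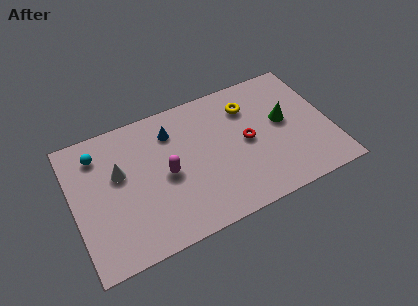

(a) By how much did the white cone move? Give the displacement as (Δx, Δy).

(-1.4, 1.8)

The white cone started near (3.7, 2.7) and ended near (2.3, 4.5).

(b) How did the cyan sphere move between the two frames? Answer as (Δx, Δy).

(-0.9, -0.3)

From the two frames, the cyan sphere sits at roughly (2.3, 6.2) before and (1.4, 5.9) after.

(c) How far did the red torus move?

1.8

From (8.1, 5.5) to (8.5, 3.7), the red torus covered √(0.4² + 1.8²) ≈ 1.8 units.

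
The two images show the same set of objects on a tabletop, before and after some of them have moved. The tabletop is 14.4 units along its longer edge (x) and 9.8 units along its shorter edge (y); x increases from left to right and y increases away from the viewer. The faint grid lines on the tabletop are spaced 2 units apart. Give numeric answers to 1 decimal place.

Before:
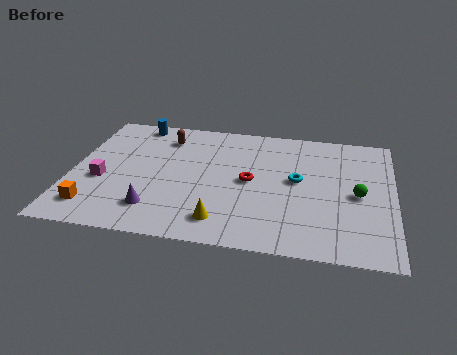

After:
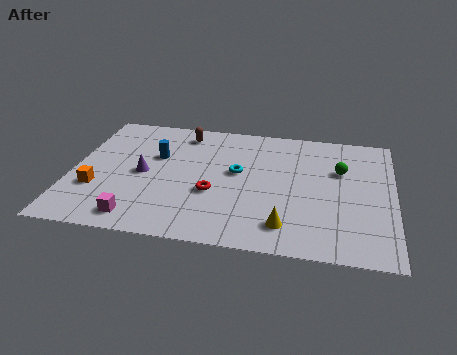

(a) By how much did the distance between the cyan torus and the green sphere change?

+1.9

Before: roughly 2.8 units apart; after: 4.7. That's 1.9 units further apart.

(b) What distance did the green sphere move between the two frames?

2.0

From (12.8, 4.6) to (12.0, 6.4), the green sphere covered √(0.8² + 1.8²) ≈ 2.0 units.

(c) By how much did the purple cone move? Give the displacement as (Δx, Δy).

(-0.7, 2.6)

The purple cone was at about (3.9, 2.1) and moved to about (3.2, 4.7).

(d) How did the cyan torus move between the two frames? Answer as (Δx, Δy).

(-2.7, 0.2)

The cyan torus started near (10.1, 5.3) and ended near (7.4, 5.5).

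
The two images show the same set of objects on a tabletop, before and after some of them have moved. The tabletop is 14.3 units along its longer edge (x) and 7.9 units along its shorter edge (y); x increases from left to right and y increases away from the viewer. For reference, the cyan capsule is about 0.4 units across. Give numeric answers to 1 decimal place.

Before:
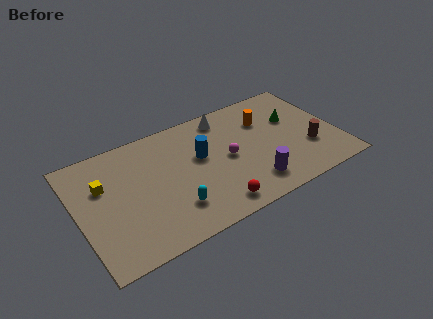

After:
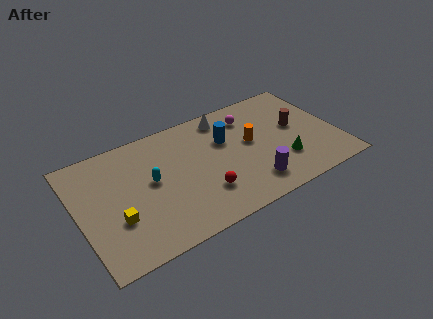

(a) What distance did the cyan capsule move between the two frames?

2.5

The cyan capsule was near (4.9, 2.0) before and (4.0, 4.3) after, so it travelled √(0.9² + 2.3²) ≈ 2.5 units.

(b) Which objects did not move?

the purple cylinder and the white cone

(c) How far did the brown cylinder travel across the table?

1.8

From (12.6, 2.6) to (12.2, 4.4), the brown cylinder covered √(0.4² + 1.8²) ≈ 1.8 units.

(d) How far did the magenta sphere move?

2.8

The magenta sphere was near (8.2, 3.9) before and (9.8, 6.2) after, so it travelled √(1.6² + 2.3²) ≈ 2.8 units.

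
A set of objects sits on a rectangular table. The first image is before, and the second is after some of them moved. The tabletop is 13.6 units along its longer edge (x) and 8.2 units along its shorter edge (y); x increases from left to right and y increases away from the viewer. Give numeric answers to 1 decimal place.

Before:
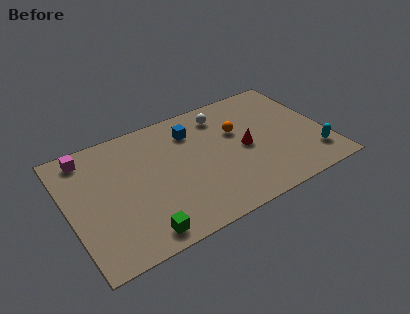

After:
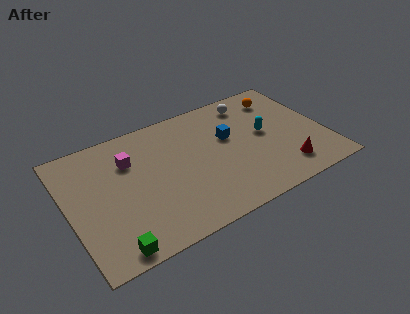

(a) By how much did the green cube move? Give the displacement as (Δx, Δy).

(-1.5, -0.2)

The green cube started near (3.3, 1.0) and ended near (1.8, 0.8).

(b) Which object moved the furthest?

the cyan capsule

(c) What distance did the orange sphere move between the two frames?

3.0

From (9.1, 5.2) to (11.7, 6.6), the orange sphere covered √(2.6² + 1.4²) ≈ 3.0 units.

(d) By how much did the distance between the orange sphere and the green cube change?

+4.3

The distance was about 7.2 in the first image and 11.5 in the second, so they moved 4.3 units further apart.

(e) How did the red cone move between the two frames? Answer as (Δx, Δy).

(1.8, -2.3)

The red cone started near (9.3, 3.9) and ended near (11.1, 1.6).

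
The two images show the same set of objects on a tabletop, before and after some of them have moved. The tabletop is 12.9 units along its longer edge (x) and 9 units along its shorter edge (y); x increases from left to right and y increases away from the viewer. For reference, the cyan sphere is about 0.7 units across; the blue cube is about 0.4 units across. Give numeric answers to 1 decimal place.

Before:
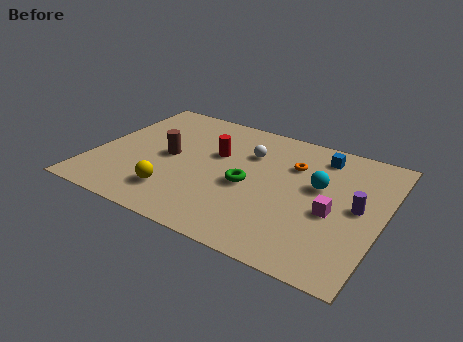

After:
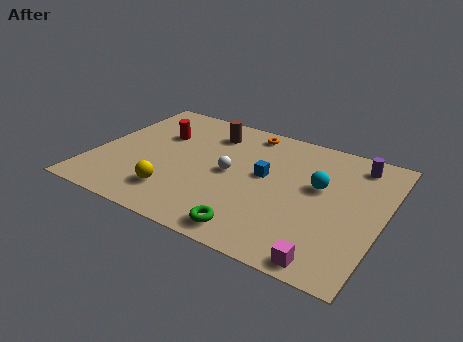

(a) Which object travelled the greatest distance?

the blue cube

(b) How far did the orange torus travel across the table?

2.8

The orange torus was near (8.7, 6.3) before and (6.4, 7.9) after, so it travelled √(2.3² + 1.6²) ≈ 2.8 units.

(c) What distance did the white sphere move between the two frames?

1.9

From (6.7, 6.3) to (6.1, 4.5), the white sphere covered √(0.6² + 1.8²) ≈ 1.9 units.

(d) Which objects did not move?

the yellow sphere and the cyan sphere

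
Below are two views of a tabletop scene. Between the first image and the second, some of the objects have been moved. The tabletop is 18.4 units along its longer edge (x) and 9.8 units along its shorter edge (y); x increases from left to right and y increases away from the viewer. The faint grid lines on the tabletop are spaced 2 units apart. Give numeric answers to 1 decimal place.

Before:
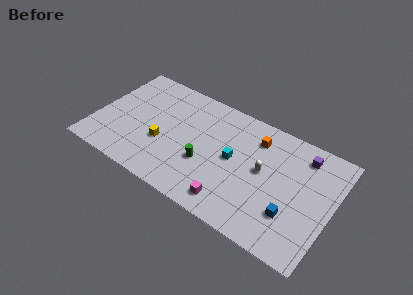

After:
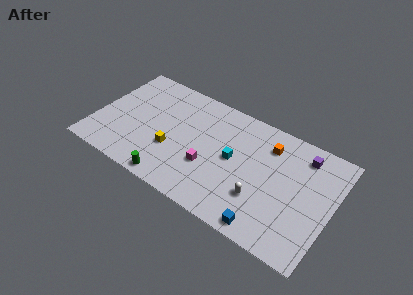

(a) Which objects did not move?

the purple cube and the cyan cube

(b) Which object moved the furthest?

the green cylinder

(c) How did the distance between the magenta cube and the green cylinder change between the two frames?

+0.4

The distance was about 3.2 in the first image and 3.6 in the second, so they moved 0.4 units further apart.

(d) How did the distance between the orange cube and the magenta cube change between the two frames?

-0.5

They were about 6.3 units apart before and 5.8 after — 0.5 units closer together.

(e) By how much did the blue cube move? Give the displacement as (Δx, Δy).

(-1.6, -1.9)

The blue cube started near (15.6, 2.9) and ended near (14.0, 1.0).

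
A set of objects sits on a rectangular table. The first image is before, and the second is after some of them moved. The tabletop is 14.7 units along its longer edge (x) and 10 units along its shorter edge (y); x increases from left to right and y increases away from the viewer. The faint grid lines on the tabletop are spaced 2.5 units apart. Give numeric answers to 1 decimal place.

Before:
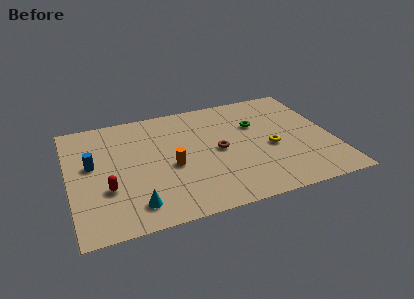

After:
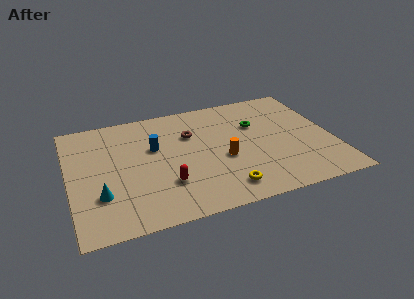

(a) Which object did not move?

the green torus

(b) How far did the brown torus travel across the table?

2.4

The brown torus was near (8.3, 4.9) before and (6.9, 6.8) after, so it travelled √(1.4² + 1.9²) ≈ 2.4 units.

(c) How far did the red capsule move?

3.2

From (2.0, 3.4) to (5.2, 2.9), the red capsule covered √(3.2² + 0.5²) ≈ 3.2 units.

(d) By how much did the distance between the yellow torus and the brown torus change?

+2.4

The distance was about 3.0 in the first image and 5.4 in the second, so they moved 2.4 units further apart.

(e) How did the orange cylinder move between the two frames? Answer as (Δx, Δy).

(2.9, -0.2)

From the two frames, the orange cylinder sits at roughly (5.6, 4.3) before and (8.5, 4.1) after.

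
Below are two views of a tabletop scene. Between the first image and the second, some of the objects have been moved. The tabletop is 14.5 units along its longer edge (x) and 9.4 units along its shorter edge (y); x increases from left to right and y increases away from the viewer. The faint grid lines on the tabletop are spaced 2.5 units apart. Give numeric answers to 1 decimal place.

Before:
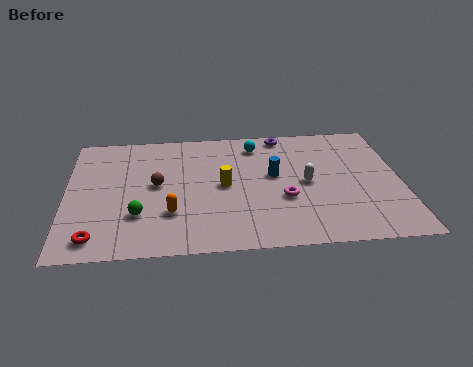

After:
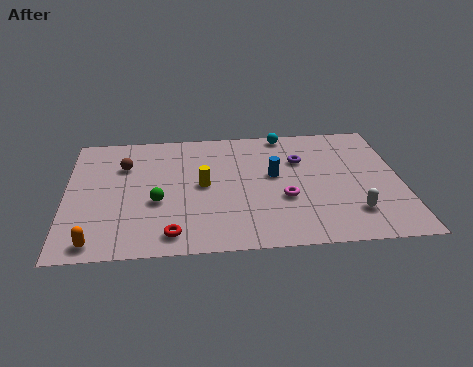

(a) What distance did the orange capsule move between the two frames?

3.7

From (4.5, 2.8) to (1.3, 1.0), the orange capsule covered √(3.2² + 1.8²) ≈ 3.7 units.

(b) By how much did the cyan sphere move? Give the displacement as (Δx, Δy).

(1.3, 0.8)

From the two frames, the cyan sphere sits at roughly (8.3, 7.8) before and (9.6, 8.6) after.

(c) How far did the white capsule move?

3.1

The white capsule moved from about (10.4, 4.6) to (12.3, 2.2), a distance of √(1.9² + 2.4²) ≈ 3.1.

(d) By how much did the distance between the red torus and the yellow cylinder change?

-2.7

They were about 6.5 units apart before and 3.8 after — 2.7 units closer together.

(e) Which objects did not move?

the magenta torus and the blue cylinder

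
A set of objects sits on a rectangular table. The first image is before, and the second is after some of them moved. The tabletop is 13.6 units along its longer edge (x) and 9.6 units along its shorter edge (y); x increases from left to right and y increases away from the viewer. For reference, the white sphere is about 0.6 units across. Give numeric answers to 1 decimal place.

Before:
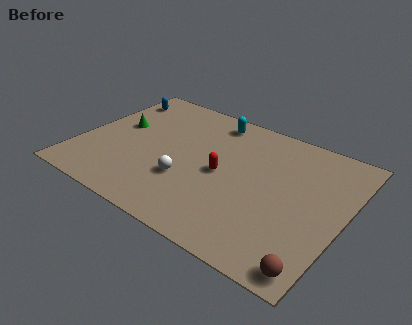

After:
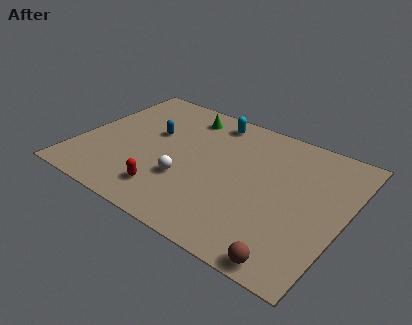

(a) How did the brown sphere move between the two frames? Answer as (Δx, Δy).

(-1.1, -0.2)

The brown sphere was at about (12.8, 1.0) and moved to about (11.7, 0.8).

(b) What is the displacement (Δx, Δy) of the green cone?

(3.1, 2.5)

From the two frames, the green cone sits at roughly (1.7, 5.5) before and (4.8, 8.0) after.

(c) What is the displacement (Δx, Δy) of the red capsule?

(-2.3, -2.7)

The red capsule started near (7.4, 4.6) and ended near (5.1, 1.9).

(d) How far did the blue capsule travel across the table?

3.2

The blue capsule moved from about (1.0, 7.8) to (3.5, 5.8), a distance of √(2.5² + 2.0²) ≈ 3.2.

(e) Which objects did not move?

the white sphere and the cyan capsule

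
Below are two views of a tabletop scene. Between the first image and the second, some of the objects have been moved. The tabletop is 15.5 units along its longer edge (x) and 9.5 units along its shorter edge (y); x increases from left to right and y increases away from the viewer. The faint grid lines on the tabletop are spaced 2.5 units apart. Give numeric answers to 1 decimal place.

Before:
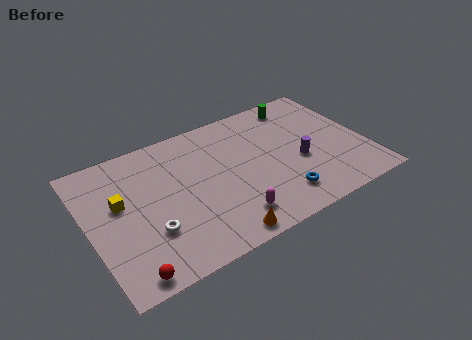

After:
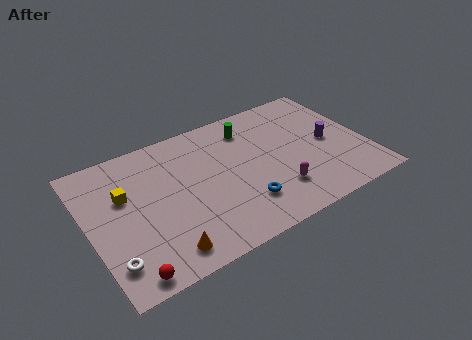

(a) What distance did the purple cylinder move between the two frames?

1.9

The purple cylinder was near (11.7, 3.9) before and (13.5, 4.6) after, so it travelled √(1.8² + 0.7²) ≈ 1.9 units.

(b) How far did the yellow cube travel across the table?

0.5

From (1.8, 5.6) to (2.1, 6.0), the yellow cube covered √(0.3² + 0.4²) ≈ 0.5 units.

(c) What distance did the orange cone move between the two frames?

3.0

From (6.6, 0.9) to (3.6, 1.4), the orange cone covered √(3.0² + 0.5²) ≈ 3.0 units.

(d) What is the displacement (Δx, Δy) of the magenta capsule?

(2.7, 0.6)

The magenta capsule started near (7.4, 1.8) and ended near (10.1, 2.4).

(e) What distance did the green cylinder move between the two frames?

3.1

The green cylinder moved from about (12.4, 8.2) to (9.4, 7.6), a distance of √(3.0² + 0.6²) ≈ 3.1.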